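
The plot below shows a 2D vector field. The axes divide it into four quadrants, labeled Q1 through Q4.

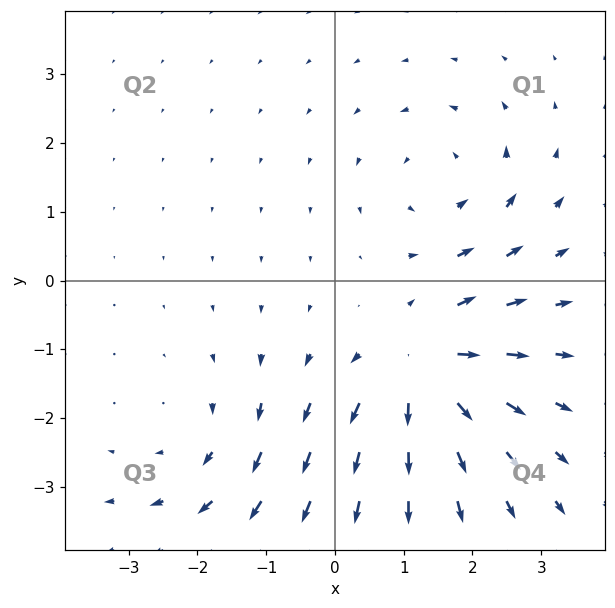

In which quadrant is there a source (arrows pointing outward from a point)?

Q4

The source sits at approximately (1.3, -1.3), which lies in quadrant Q4. The divergence there is about +5, positive as expected for a source.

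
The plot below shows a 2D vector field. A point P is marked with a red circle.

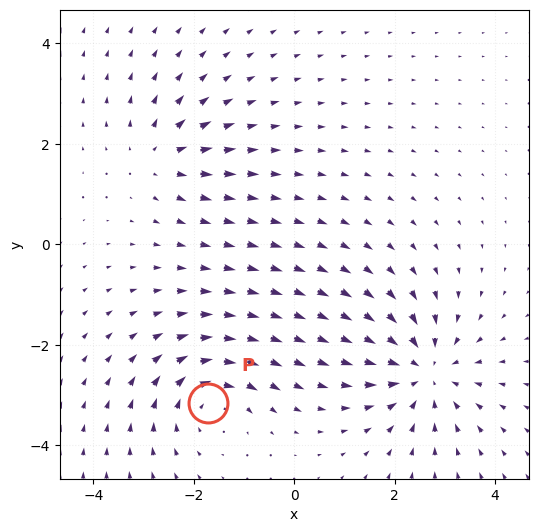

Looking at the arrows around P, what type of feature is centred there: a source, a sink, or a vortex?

At P (-1.7, -3.2) the arrows circulate clockwise. Divergence ≈0, curl about -4 — near-zero divergence with nonzero curl is a vortex.

vortex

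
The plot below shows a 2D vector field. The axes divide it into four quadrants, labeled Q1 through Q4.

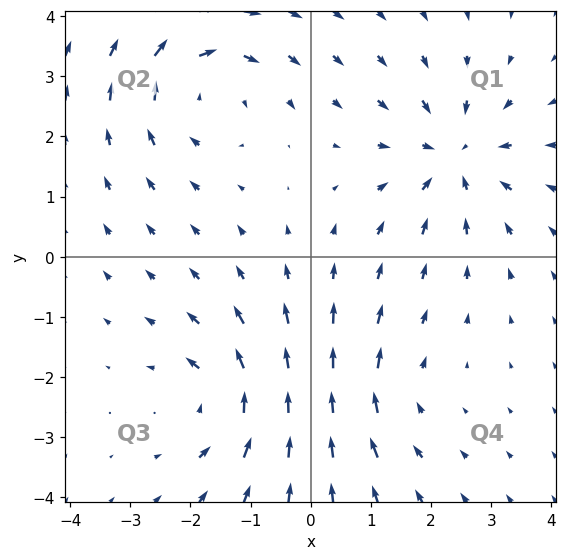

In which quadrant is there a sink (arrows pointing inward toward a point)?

Q1

The sink sits at approximately (2.4, 1.7), which lies in quadrant Q1. The divergence there is about -4, negative as expected for a sink.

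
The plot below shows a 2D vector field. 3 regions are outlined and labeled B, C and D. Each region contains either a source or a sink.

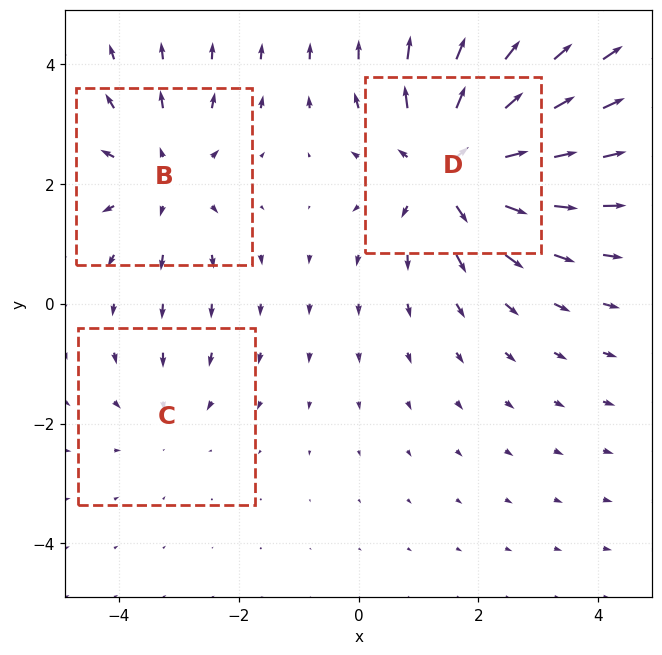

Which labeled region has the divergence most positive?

D

Divergence at each region's feature centre — B: about +3, C: about -2, D: about +5. Region D is most positive.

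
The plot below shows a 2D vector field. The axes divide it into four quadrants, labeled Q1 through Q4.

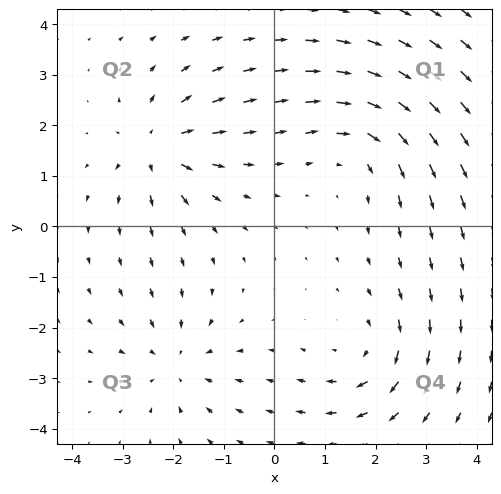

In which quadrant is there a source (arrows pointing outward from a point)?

The source sits at approximately (-2.3, 1.6), which lies in quadrant Q2. The divergence there is about +6, positive as expected for a source.

Q2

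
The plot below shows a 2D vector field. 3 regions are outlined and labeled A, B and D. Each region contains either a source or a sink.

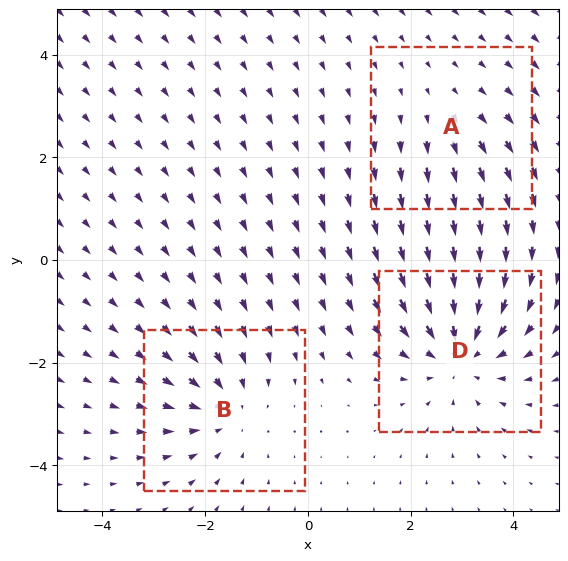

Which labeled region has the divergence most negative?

D

Divergence at each region's feature centre — A: about +2, B: about -3, D: about -4. Region D is most negative.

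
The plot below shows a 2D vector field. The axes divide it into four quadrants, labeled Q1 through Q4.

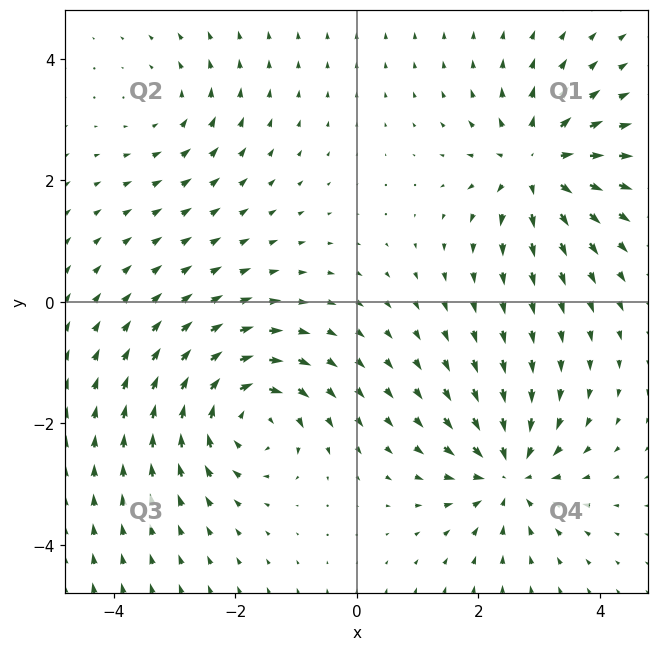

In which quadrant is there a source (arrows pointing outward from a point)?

Q1

The source sits at approximately (3.0, 2.3), which lies in quadrant Q1. The divergence there is about +6, positive as expected for a source.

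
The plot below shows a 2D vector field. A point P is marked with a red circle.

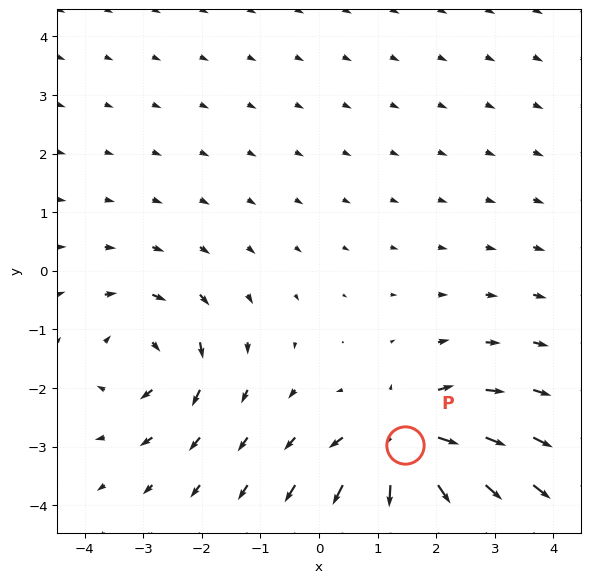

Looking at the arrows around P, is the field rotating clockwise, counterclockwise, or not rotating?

Near P at (1.5, -3.0) the arrows show no circulation. The curl there is ≈0.

not rotating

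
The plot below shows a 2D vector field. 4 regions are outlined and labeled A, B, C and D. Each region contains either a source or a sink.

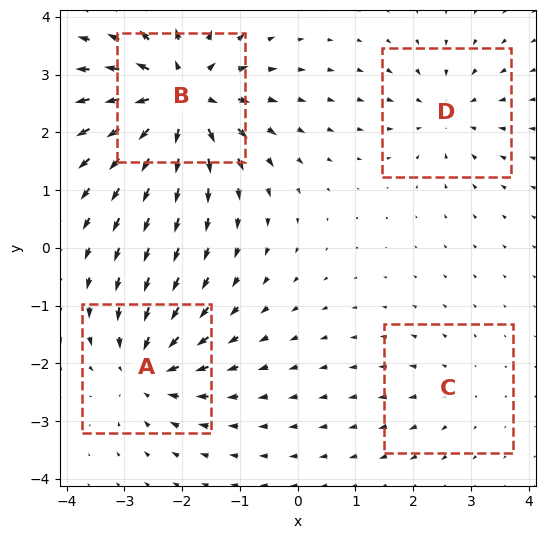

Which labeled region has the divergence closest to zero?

C

Divergence at each region's feature centre — A: about -5, B: about +8, C: about +2, D: about -4. Region C is closest to zero.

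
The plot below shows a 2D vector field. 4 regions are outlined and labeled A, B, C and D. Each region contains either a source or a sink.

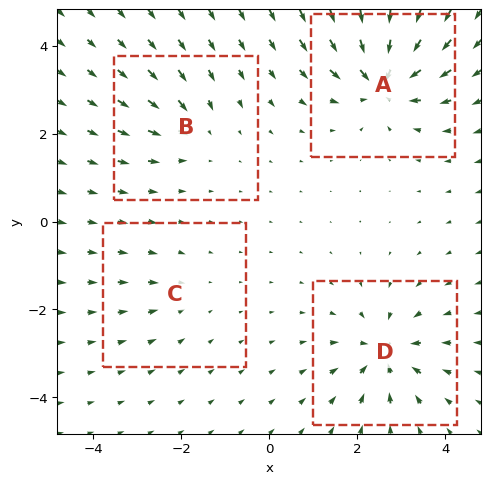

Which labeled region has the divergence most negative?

Divergence at each region's feature centre — A: about -8, B: about -4, C: about -2, D: about -6. Region A is most negative.

A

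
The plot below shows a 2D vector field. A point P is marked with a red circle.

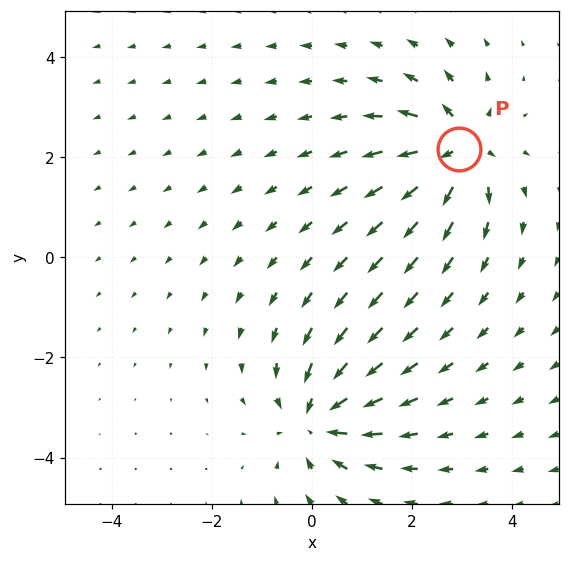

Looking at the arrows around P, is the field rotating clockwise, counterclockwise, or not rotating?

not rotating

Near P at (2.9, 2.2) the arrows show no circulation. The curl there is ≈0.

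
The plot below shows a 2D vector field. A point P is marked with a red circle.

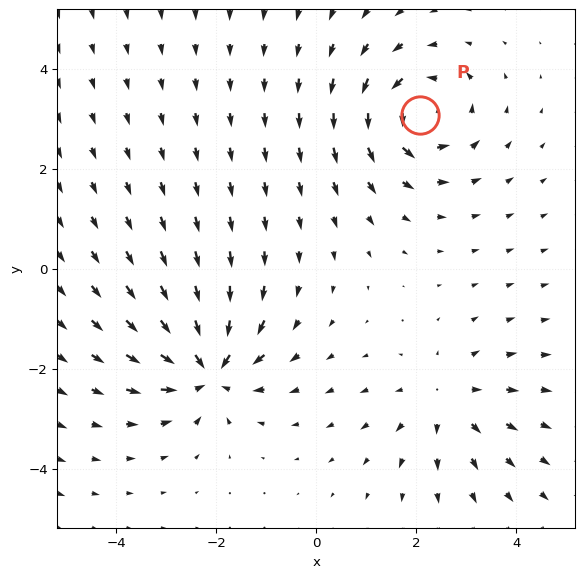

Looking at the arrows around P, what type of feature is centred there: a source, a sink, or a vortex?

At P (2.1, 3.1) the arrows circulate counterclockwise. Divergence ≈0, curl about +5 — near-zero divergence with nonzero curl is a vortex.

vortex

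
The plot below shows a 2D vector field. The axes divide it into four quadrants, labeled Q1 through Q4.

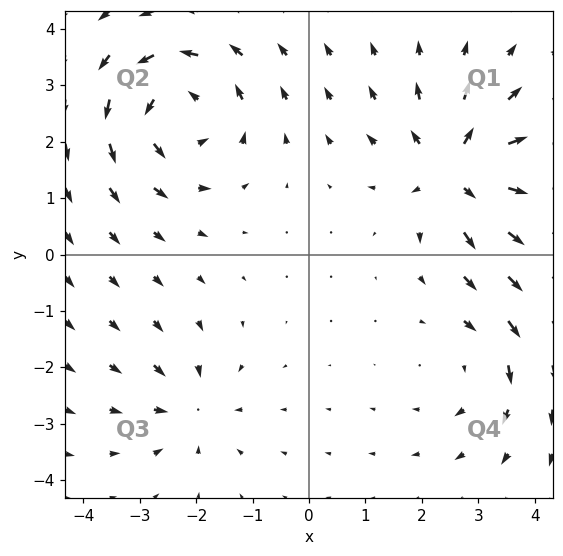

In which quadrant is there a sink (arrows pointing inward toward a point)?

Q3

The sink sits at approximately (-2.1, -2.7), which lies in quadrant Q3. The divergence there is about -4, negative as expected for a sink.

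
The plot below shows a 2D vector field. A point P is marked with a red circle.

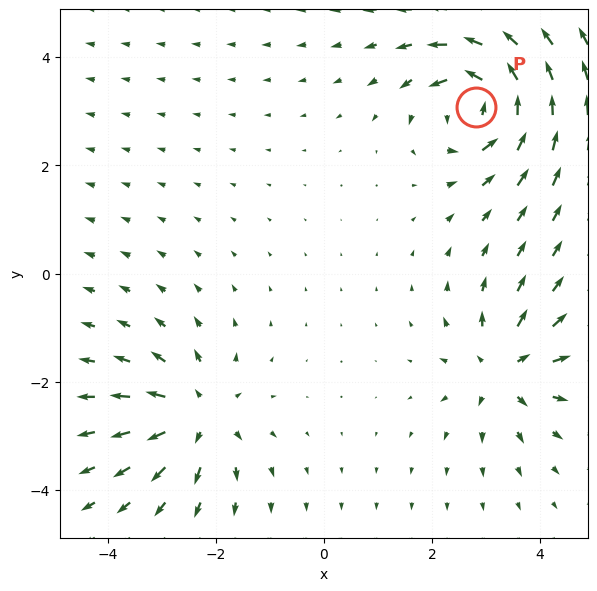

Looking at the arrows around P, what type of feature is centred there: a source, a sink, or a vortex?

vortex

At P (2.8, 3.1) the arrows circulate counterclockwise. Divergence ≈0, curl about +7 — near-zero divergence with nonzero curl is a vortex.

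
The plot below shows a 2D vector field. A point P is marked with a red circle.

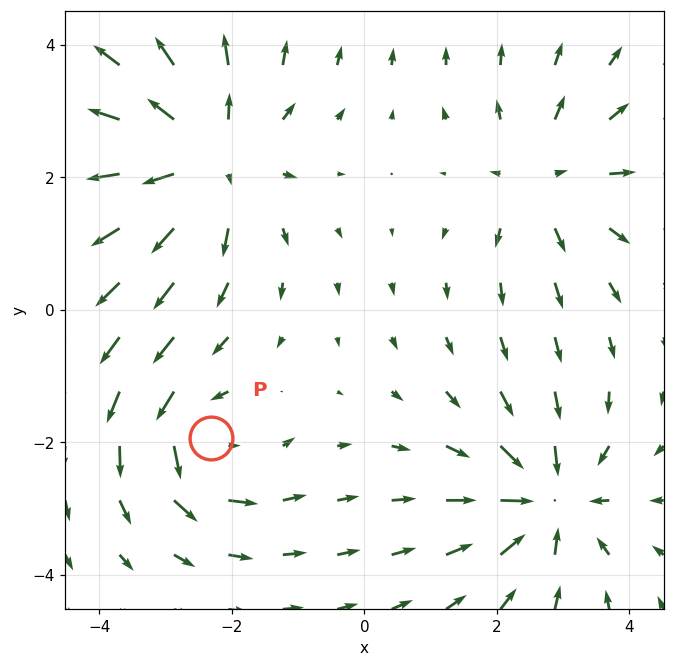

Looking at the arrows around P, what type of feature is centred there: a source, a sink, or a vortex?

vortex

At P (-2.3, -1.9) the arrows circulate counterclockwise. Divergence ≈0, curl about +5 — near-zero divergence with nonzero curl is a vortex.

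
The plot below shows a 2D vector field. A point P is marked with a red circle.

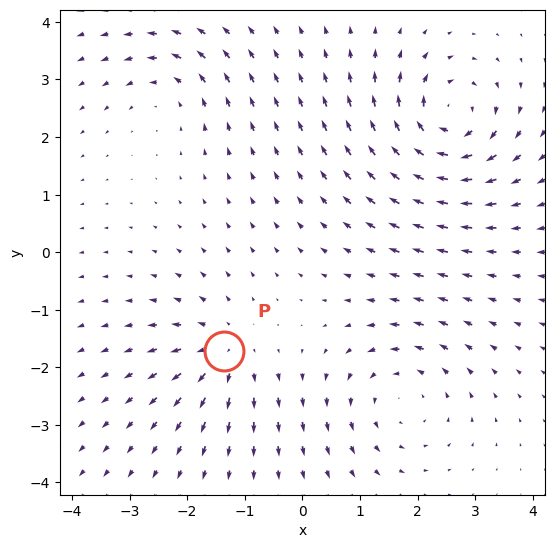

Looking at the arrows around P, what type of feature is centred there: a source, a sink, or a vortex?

At P (-1.4, -1.7) the arrows spread outward. Divergence about +4, curl ≈0 — positive divergence with near-zero curl is a source.

source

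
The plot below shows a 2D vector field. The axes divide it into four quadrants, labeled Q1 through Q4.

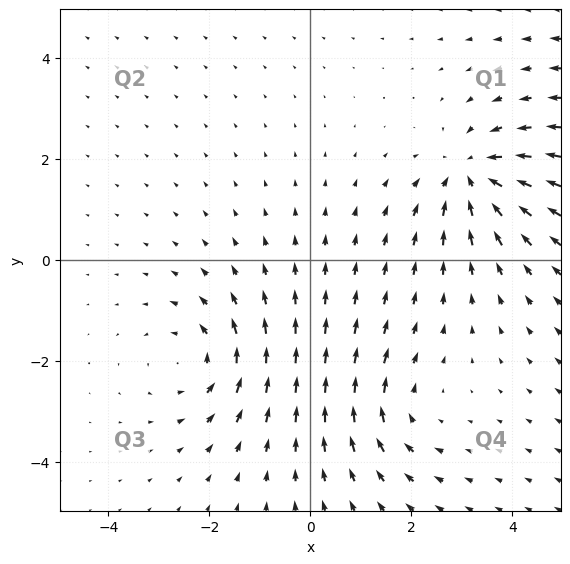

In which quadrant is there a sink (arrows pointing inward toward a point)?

The sink sits at approximately (3.2, 1.7), which lies in quadrant Q1. The divergence there is about -5, negative as expected for a sink.

Q1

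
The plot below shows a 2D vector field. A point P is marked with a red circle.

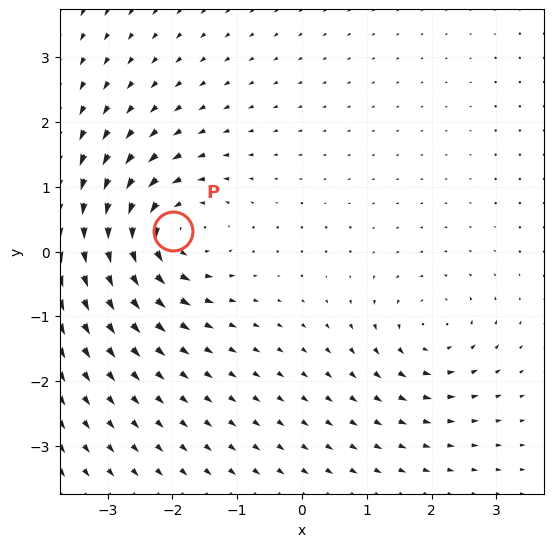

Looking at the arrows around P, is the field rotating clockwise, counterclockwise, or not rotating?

counterclockwise

Near P at (-2.0, 0.3) the arrows circulate counterclockwise. The curl (z-component) there is about +6; positive curl means counterclockwise rotation.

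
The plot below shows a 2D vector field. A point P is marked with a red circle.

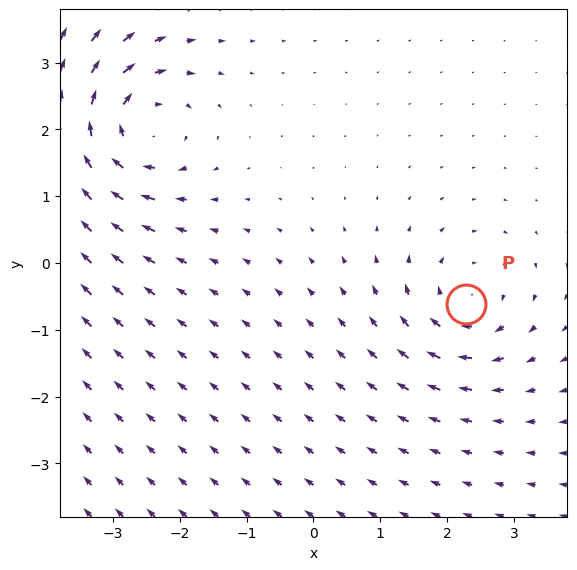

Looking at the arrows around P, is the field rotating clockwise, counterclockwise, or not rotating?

Near P at (2.3, -0.6) the arrows circulate clockwise. The curl (z-component) there is about -4; negative curl means clockwise rotation.

clockwise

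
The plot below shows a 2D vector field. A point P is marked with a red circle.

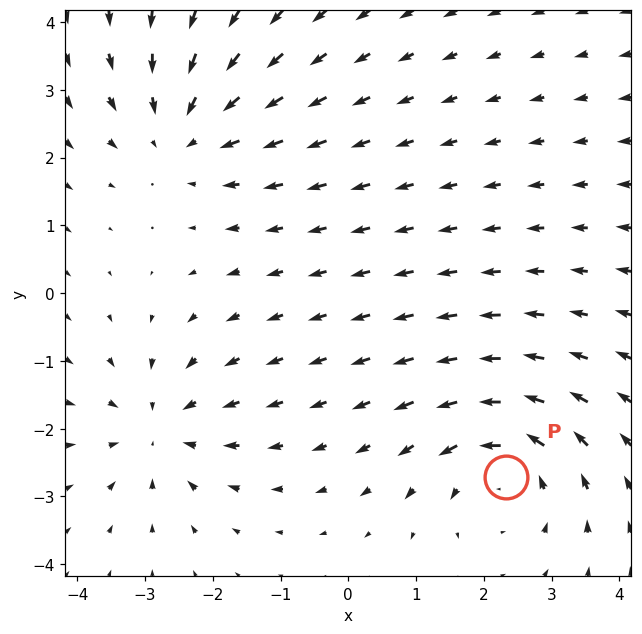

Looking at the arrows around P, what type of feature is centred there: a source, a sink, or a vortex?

At P (2.3, -2.7) the arrows circulate counterclockwise. Divergence ≈0, curl about +4 — near-zero divergence with nonzero curl is a vortex.

vortex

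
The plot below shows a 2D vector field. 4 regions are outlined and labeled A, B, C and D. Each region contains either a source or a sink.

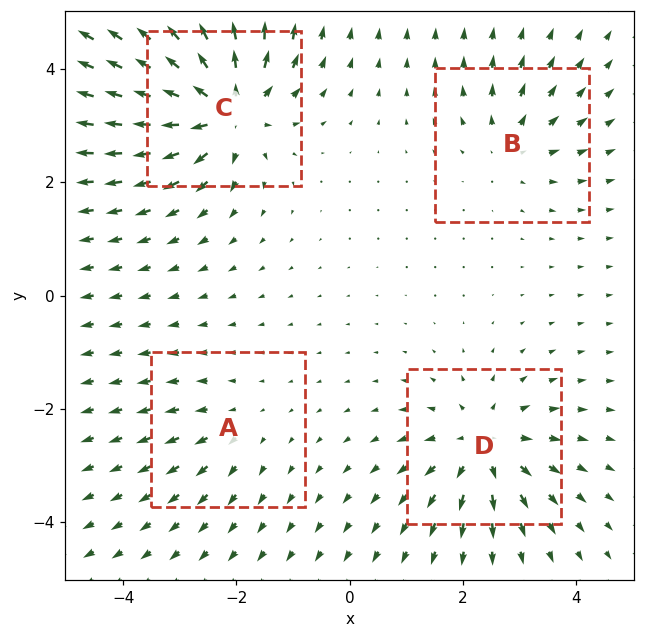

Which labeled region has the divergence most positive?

Divergence at each region's feature centre — A: about +2, B: about +4, C: about +8, D: about +6. Region C is most positive.

C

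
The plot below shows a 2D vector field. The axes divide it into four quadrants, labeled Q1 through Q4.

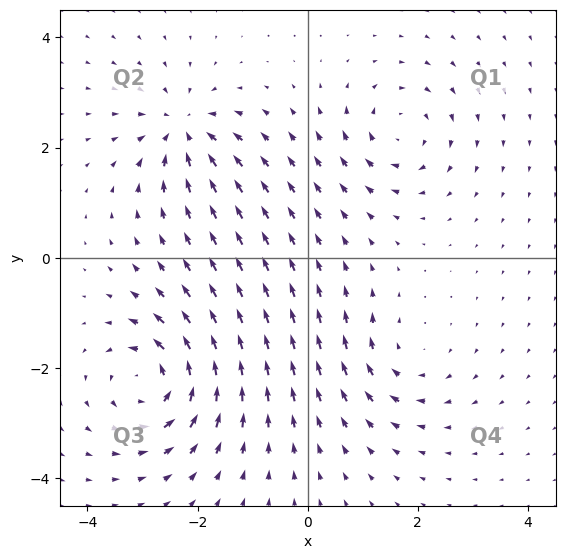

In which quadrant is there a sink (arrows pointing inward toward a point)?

The sink sits at approximately (-2.3, 2.3), which lies in quadrant Q2. The divergence there is about -5, negative as expected for a sink.

Q2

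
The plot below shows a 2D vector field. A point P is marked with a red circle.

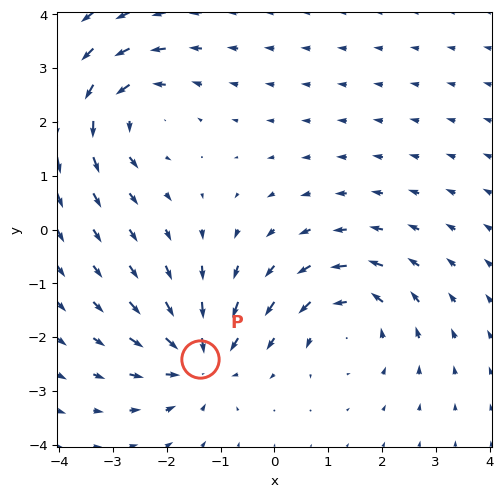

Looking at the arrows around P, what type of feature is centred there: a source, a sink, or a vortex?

At P (-1.4, -2.4) the arrows converge inward. Divergence about -6, curl ≈0 — negative divergence with near-zero curl is a sink.

sink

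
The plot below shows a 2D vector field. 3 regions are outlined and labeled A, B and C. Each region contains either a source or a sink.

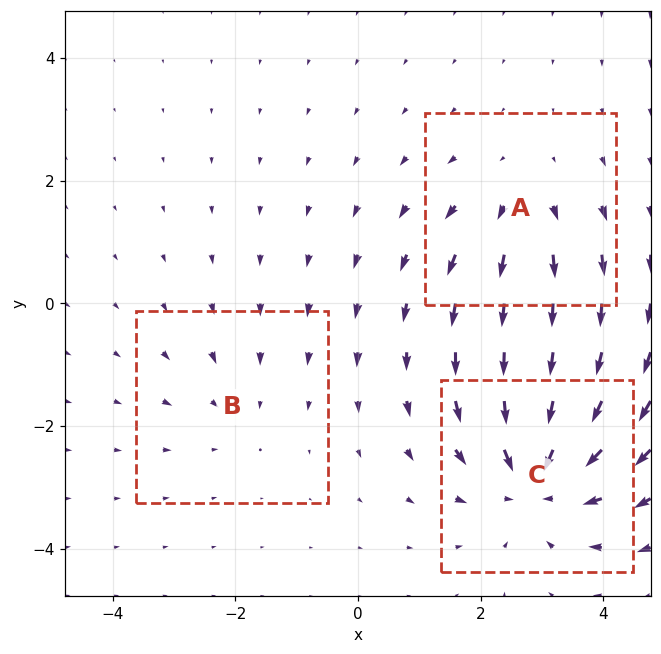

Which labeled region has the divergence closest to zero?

Divergence at each region's feature centre — A: about +3, B: about -2, C: about -5. Region B is closest to zero.

B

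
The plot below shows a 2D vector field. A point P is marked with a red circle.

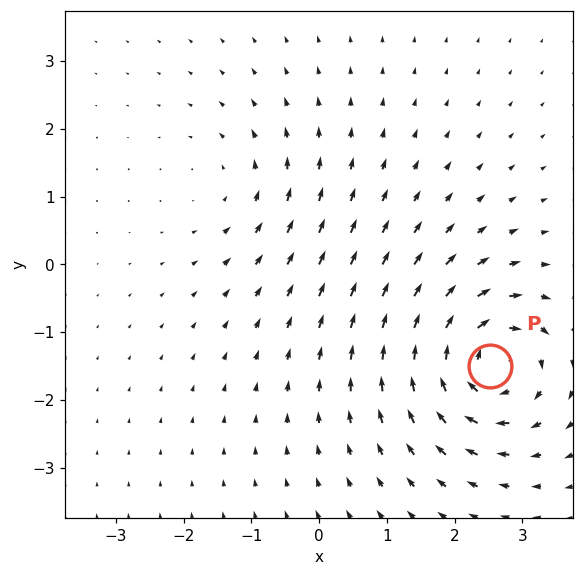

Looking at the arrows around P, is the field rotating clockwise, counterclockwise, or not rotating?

Near P at (2.5, -1.5) the arrows circulate clockwise. The curl (z-component) there is about -6; negative curl means clockwise rotation.

clockwise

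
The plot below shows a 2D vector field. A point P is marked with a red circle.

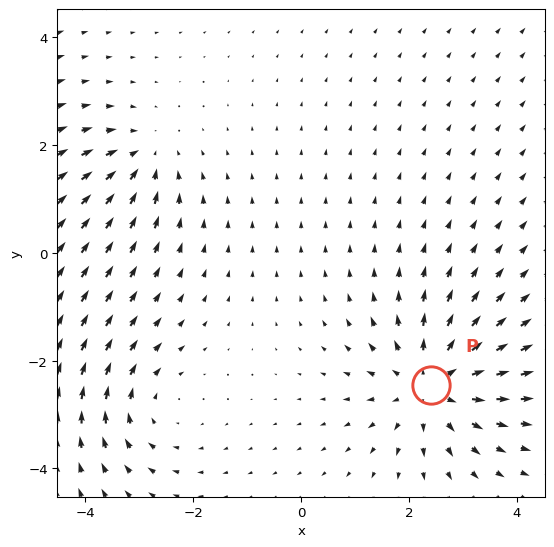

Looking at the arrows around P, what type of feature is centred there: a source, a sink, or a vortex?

At P (2.4, -2.5) the arrows spread outward. Divergence about +5, curl ≈0 — positive divergence with near-zero curl is a source.

source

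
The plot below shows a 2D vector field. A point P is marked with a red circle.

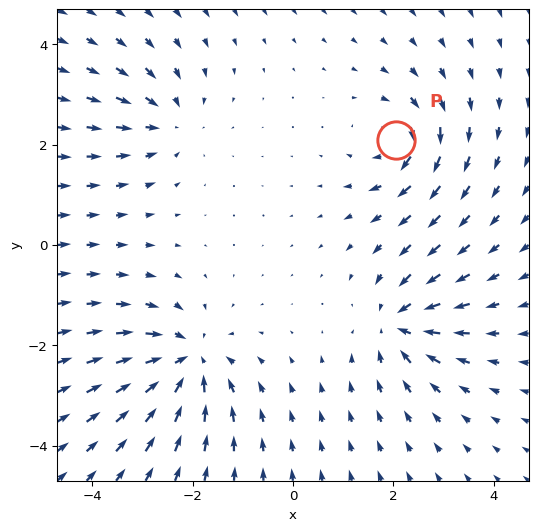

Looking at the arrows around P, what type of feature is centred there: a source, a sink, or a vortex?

vortex

At P (2.1, 2.1) the arrows circulate clockwise. Divergence ≈0, curl about -5 — near-zero divergence with nonzero curl is a vortex.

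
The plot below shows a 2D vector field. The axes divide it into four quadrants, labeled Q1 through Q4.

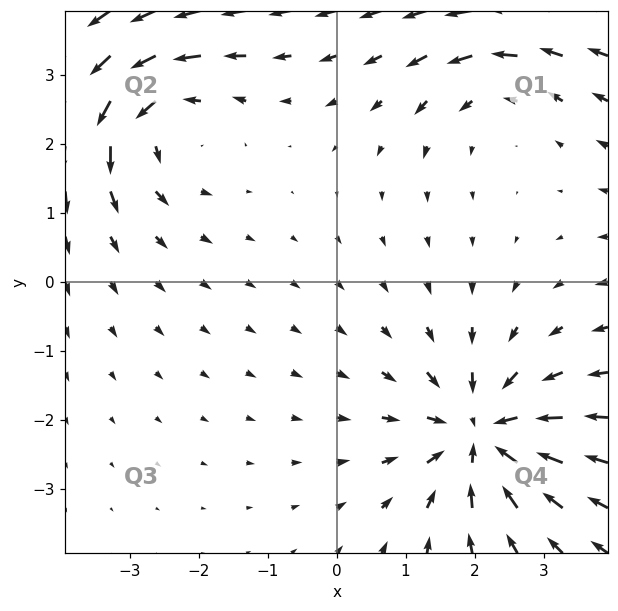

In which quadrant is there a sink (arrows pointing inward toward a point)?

Q4

The sink sits at approximately (2.1, -2.2), which lies in quadrant Q4. The divergence there is about -5, negative as expected for a sink.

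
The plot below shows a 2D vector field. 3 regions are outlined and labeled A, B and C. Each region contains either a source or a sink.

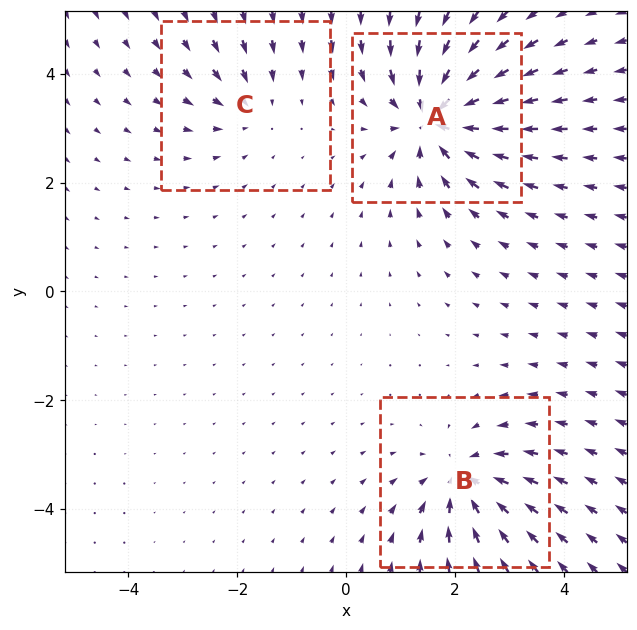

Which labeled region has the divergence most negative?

A

Divergence at each region's feature centre — A: about -6, B: about -4, C: about -2. Region A is most negative.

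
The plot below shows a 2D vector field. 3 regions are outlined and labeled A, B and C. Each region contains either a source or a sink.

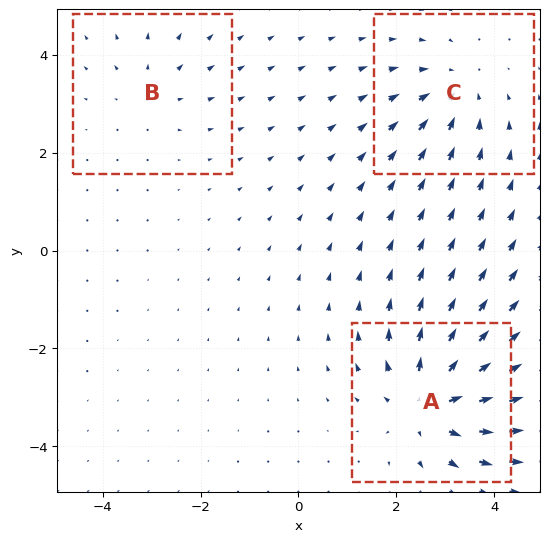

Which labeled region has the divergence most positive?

Divergence at each region's feature centre — A: about +5, B: about +2, C: about -3. Region A is most positive.

A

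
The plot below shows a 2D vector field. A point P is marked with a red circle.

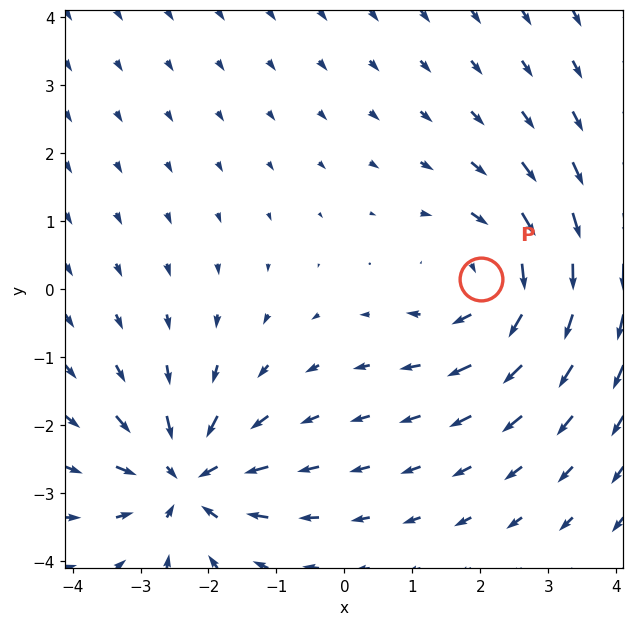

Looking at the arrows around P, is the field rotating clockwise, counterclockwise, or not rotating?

Near P at (2.0, 0.1) the arrows circulate clockwise. The curl (z-component) there is about -3; negative curl means clockwise rotation.

clockwise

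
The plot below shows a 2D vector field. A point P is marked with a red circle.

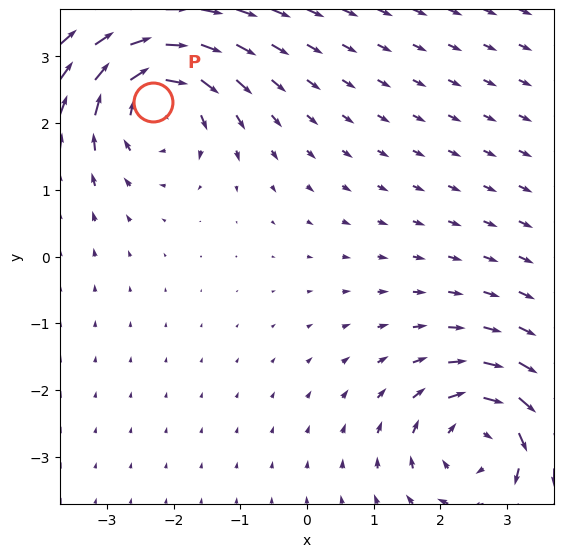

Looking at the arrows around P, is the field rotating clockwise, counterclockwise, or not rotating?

clockwise

Near P at (-2.3, 2.3) the arrows circulate clockwise. The curl (z-component) there is about -4; negative curl means clockwise rotation.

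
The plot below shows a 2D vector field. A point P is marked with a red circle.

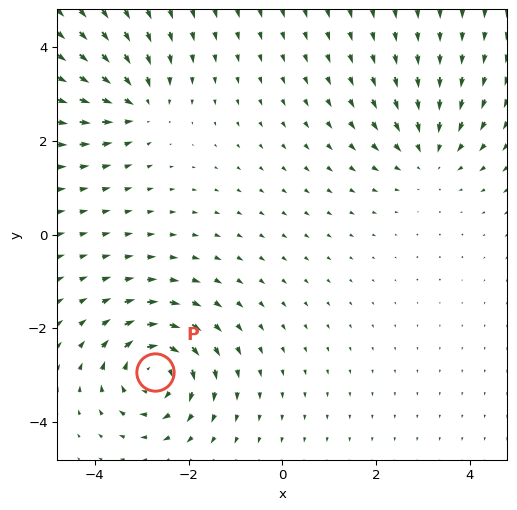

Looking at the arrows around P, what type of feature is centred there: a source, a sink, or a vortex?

At P (-2.7, -2.9) the arrows circulate clockwise. Divergence ≈0, curl about -6 — near-zero divergence with nonzero curl is a vortex.

vortex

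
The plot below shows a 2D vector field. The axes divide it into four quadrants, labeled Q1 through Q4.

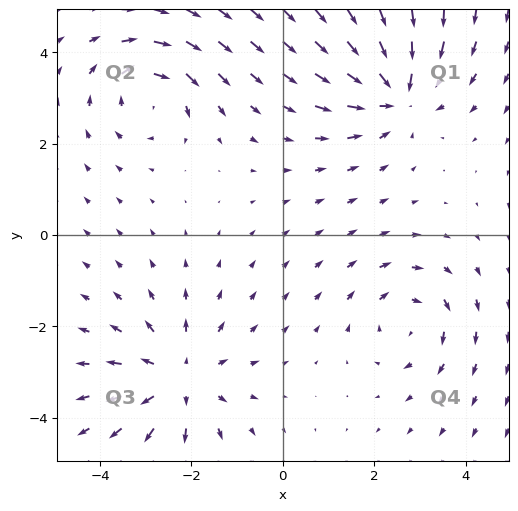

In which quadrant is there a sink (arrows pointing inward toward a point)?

Q1

The sink sits at approximately (2.5, 3.1), which lies in quadrant Q1. The divergence there is about -4, negative as expected for a sink.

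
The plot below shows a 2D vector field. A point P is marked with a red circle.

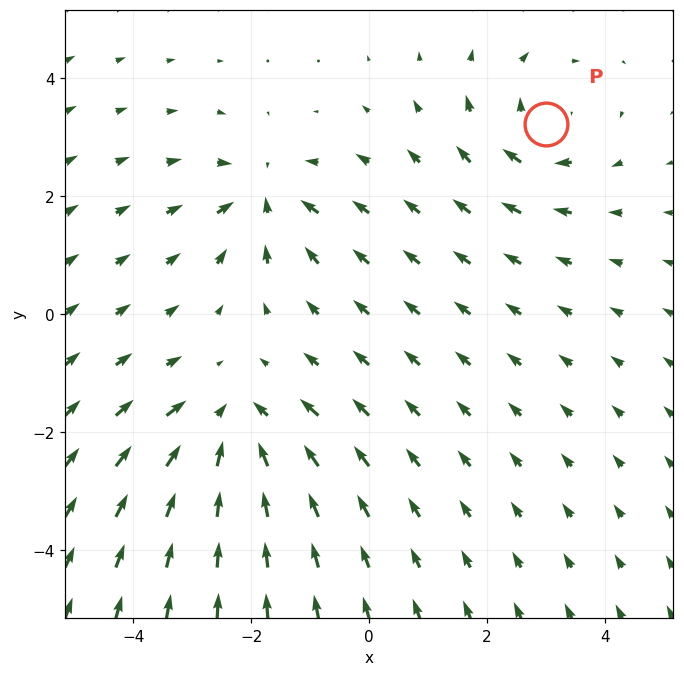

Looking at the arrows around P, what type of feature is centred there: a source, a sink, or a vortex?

At P (3.0, 3.2) the arrows circulate clockwise. Divergence ≈0, curl about -4 — near-zero divergence with nonzero curl is a vortex.

vortex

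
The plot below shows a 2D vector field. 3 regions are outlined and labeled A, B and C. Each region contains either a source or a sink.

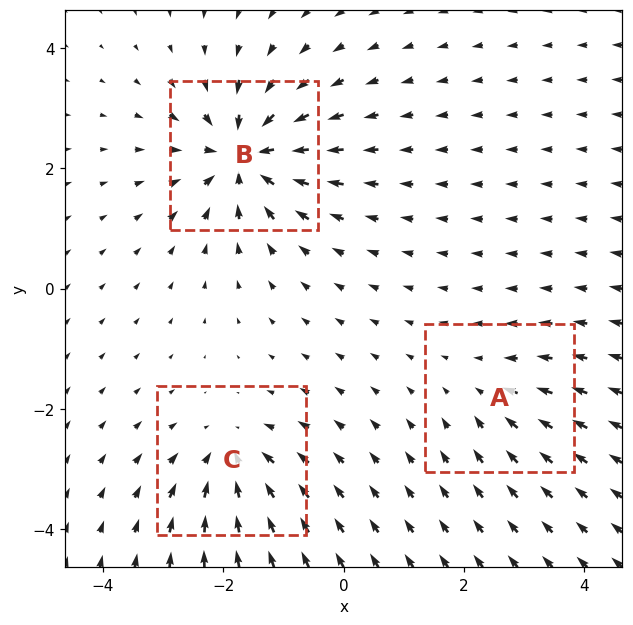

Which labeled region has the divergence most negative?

B

Divergence at each region's feature centre — A: about -2, B: about -6, C: about -4. Region B is most negative.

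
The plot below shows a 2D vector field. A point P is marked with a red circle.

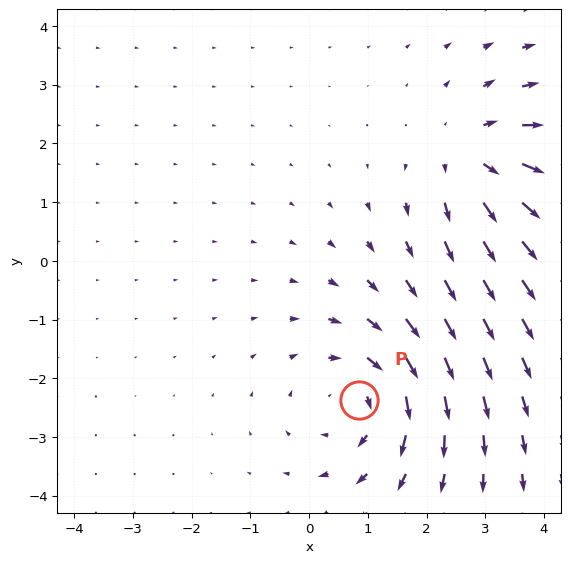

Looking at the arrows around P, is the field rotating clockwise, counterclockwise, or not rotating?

clockwise

Near P at (0.9, -2.4) the arrows circulate clockwise. The curl (z-component) there is about -4; negative curl means clockwise rotation.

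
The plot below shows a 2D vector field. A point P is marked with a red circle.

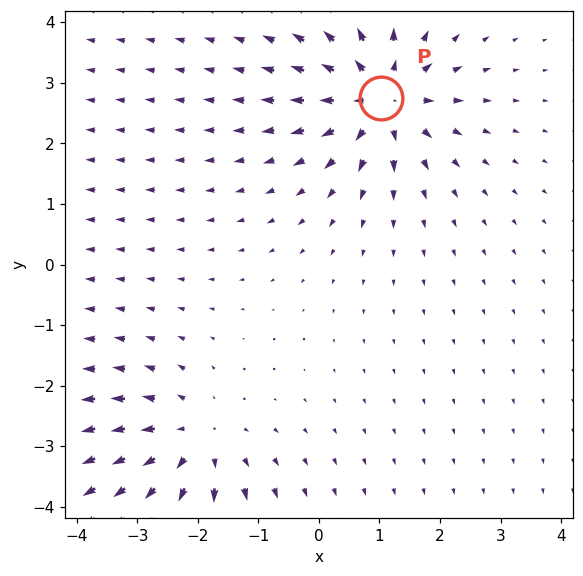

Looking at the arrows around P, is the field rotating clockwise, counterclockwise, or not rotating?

Near P at (1.0, 2.7) the arrows show no circulation. The curl there is ≈0.

not rotating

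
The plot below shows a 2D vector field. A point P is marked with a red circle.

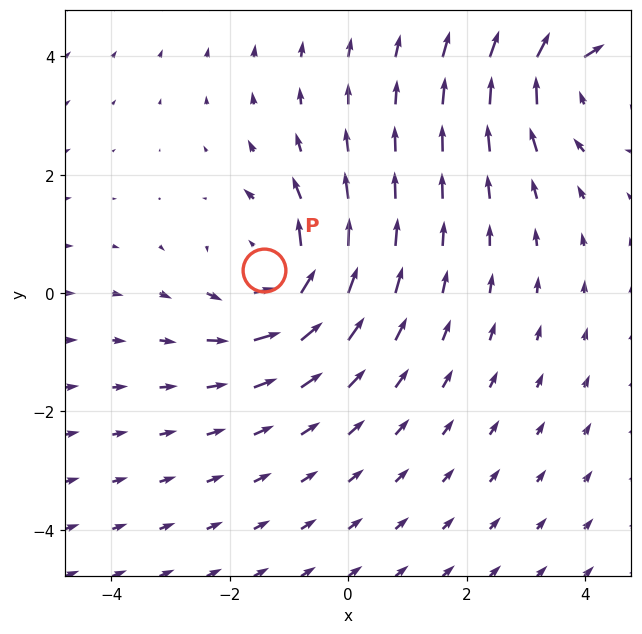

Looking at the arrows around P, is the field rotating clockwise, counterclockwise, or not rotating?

counterclockwise

Near P at (-1.4, 0.4) the arrows circulate counterclockwise. The curl (z-component) there is about +3; positive curl means counterclockwise rotation.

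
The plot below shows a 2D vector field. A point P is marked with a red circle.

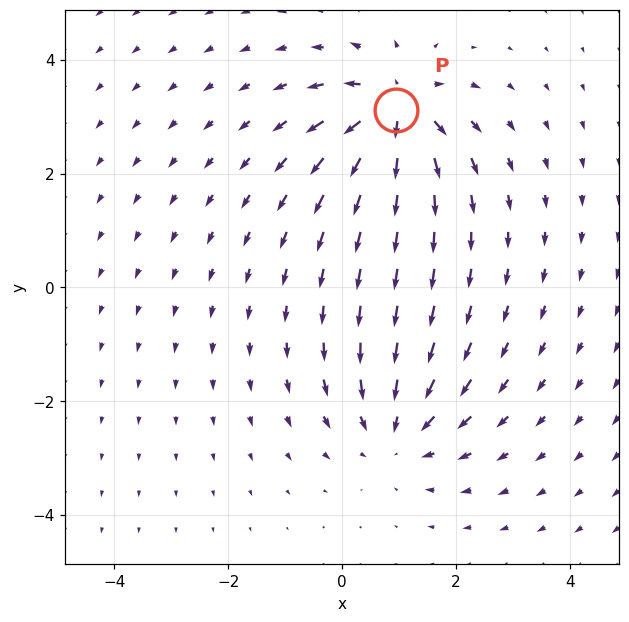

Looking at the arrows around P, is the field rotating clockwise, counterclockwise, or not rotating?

Near P at (0.9, 3.1) the arrows show no circulation. The curl there is ≈0.

not rotating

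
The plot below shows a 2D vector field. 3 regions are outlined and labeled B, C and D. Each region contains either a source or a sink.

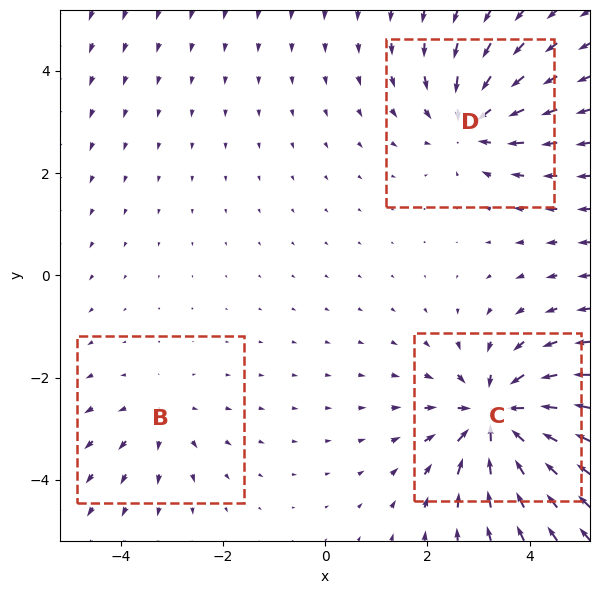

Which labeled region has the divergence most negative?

Divergence at each region's feature centre — B: about +2, C: about -5, D: about -4. Region C is most negative.

C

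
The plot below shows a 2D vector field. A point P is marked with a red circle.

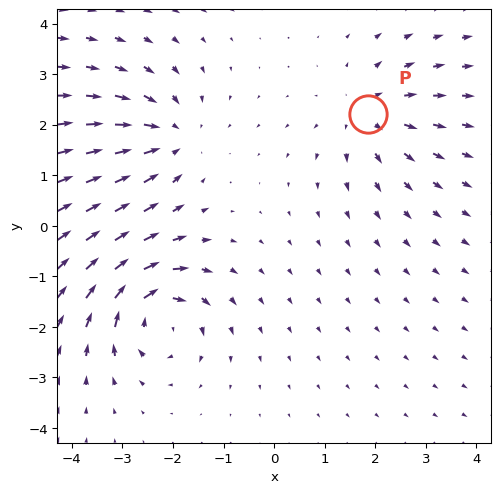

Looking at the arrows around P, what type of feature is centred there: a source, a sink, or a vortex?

source

At P (1.9, 2.2) the arrows spread outward. Divergence about +3, curl ≈0 — positive divergence with near-zero curl is a source.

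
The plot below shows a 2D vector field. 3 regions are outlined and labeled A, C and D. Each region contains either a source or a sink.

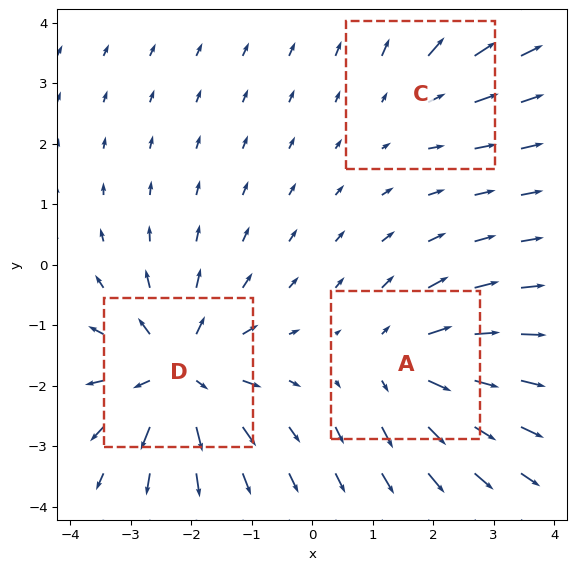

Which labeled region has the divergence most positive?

Divergence at each region's feature centre — A: about +4, C: about +2, D: about +5. Region D is most positive.

D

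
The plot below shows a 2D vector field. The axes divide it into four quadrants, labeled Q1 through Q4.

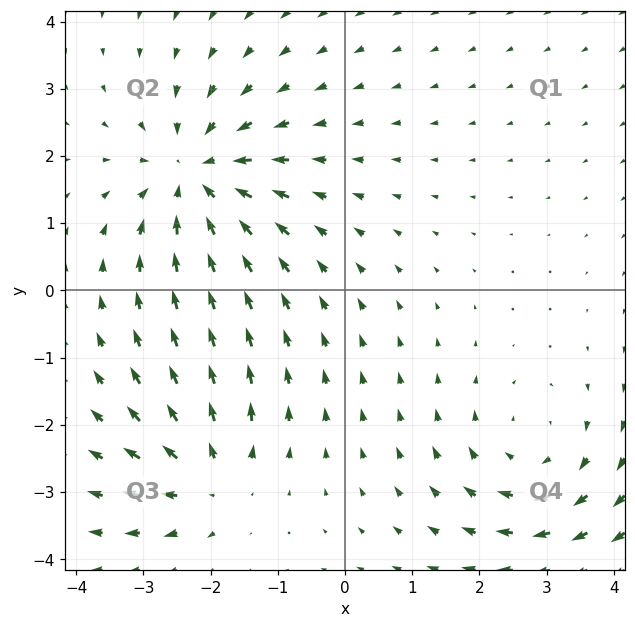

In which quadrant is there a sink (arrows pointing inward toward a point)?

The sink sits at approximately (-2.2, 1.7), which lies in quadrant Q2. The divergence there is about -5, negative as expected for a sink.

Q2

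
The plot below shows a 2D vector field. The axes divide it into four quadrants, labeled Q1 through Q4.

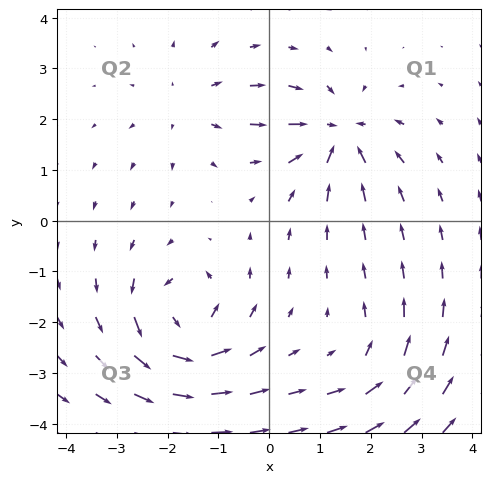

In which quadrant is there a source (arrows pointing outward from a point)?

The source sits at approximately (-1.5, 2.3), which lies in quadrant Q2. The divergence there is about +3, positive as expected for a source.

Q2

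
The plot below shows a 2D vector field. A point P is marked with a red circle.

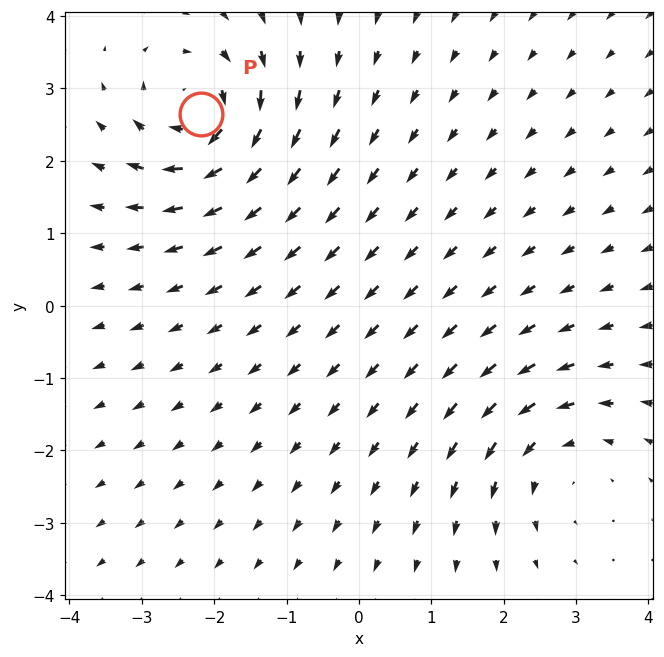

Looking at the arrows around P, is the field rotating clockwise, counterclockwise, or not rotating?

clockwise

Near P at (-2.2, 2.6) the arrows circulate clockwise. The curl (z-component) there is about -6; negative curl means clockwise rotation.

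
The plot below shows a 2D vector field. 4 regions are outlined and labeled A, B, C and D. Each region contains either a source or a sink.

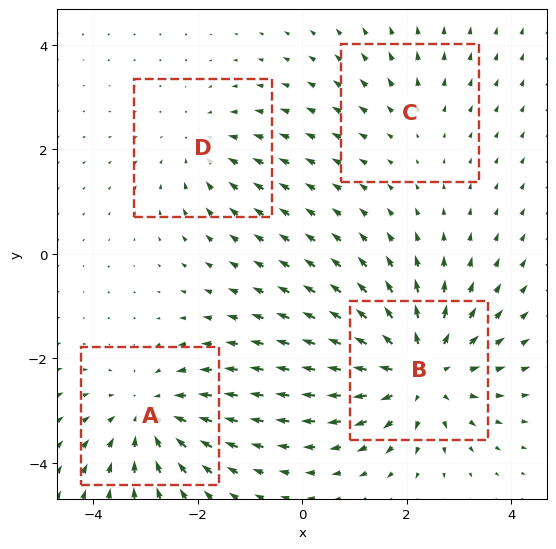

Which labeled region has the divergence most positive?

Divergence at each region's feature centre — A: about -4, B: about +5, C: about +2, D: about -3. Region B is most positive.

B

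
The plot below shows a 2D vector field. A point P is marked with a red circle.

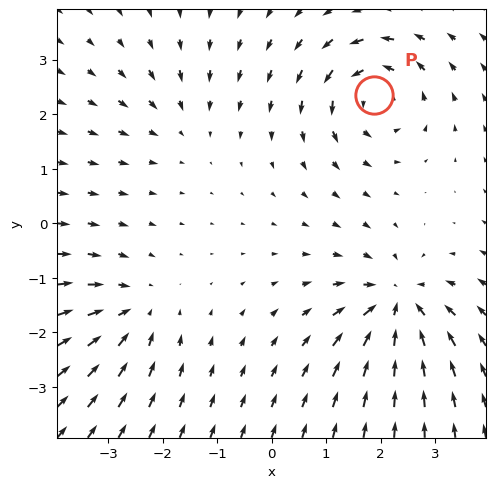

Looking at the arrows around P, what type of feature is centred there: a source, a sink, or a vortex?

vortex

At P (1.9, 2.3) the arrows circulate counterclockwise. Divergence ≈0, curl about +6 — near-zero divergence with nonzero curl is a vortex.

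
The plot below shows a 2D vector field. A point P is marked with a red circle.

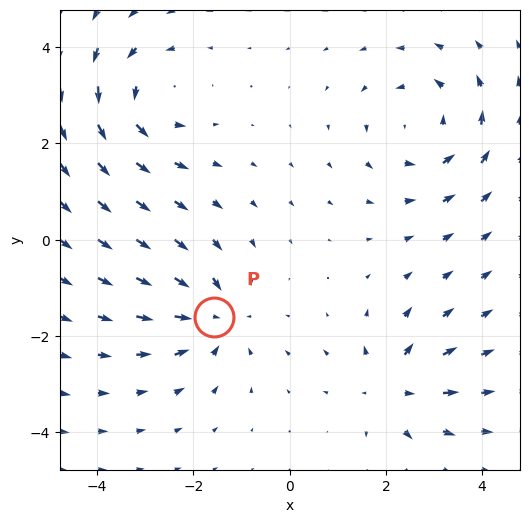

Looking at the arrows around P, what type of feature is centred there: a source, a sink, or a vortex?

At P (-1.6, -1.6) the arrows converge inward. Divergence about -4, curl ≈0 — negative divergence with near-zero curl is a sink.

sink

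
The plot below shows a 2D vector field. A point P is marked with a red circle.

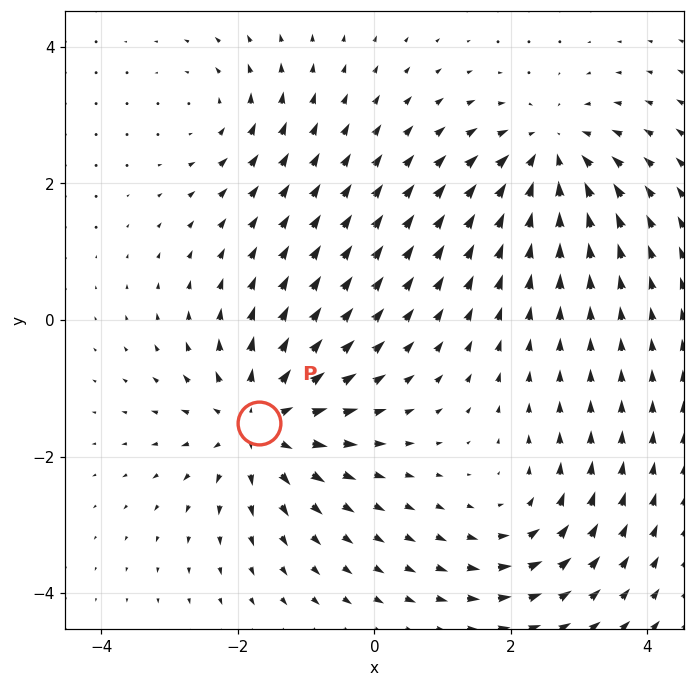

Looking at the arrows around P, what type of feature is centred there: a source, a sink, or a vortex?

source

At P (-1.7, -1.5) the arrows spread outward. Divergence about +5, curl ≈0 — positive divergence with near-zero curl is a source.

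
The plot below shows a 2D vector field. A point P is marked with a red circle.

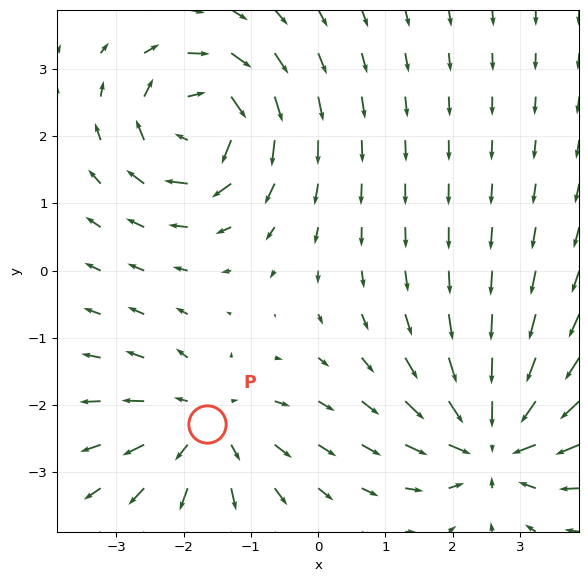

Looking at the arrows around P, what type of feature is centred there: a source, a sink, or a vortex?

At P (-1.7, -2.3) the arrows spread outward. Divergence about +3, curl ≈0 — positive divergence with near-zero curl is a source.

source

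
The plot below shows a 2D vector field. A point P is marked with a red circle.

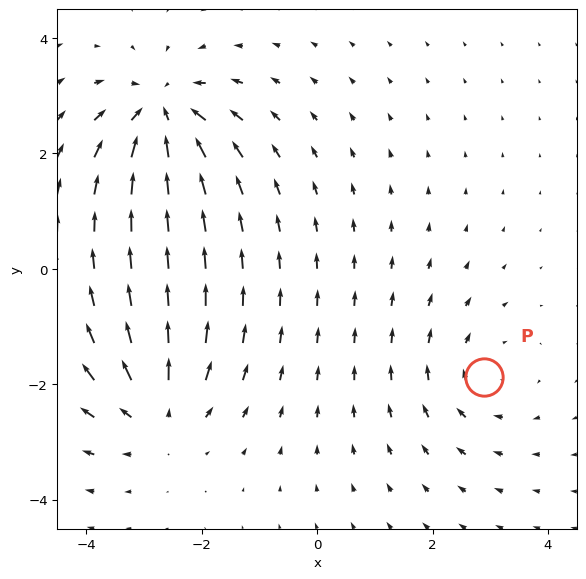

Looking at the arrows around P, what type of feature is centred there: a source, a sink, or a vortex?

vortex

At P (2.9, -1.9) the arrows circulate clockwise. Divergence ≈0, curl about -3 — near-zero divergence with nonzero curl is a vortex.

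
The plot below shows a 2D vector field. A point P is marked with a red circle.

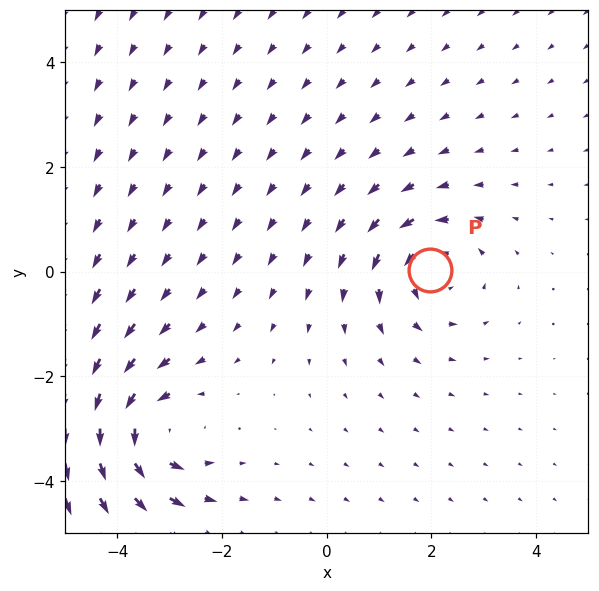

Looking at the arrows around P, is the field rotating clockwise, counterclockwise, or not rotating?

Near P at (2.0, 0.0) the arrows circulate counterclockwise. The curl (z-component) there is about +4; positive curl means counterclockwise rotation.

counterclockwise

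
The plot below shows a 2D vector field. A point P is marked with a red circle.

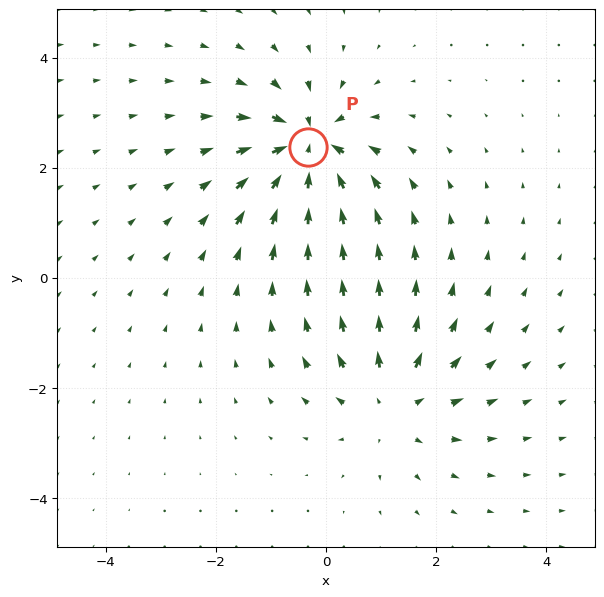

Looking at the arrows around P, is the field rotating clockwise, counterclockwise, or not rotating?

not rotating

Near P at (-0.3, 2.4) the arrows show no circulation. The curl there is ≈0.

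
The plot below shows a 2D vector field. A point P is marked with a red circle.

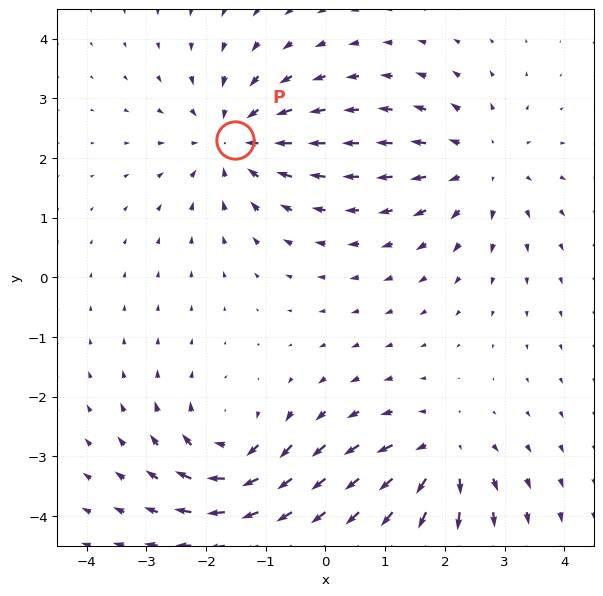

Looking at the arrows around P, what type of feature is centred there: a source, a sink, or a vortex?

sink

At P (-1.5, 2.3) the arrows converge inward. Divergence about -5, curl ≈0 — negative divergence with near-zero curl is a sink.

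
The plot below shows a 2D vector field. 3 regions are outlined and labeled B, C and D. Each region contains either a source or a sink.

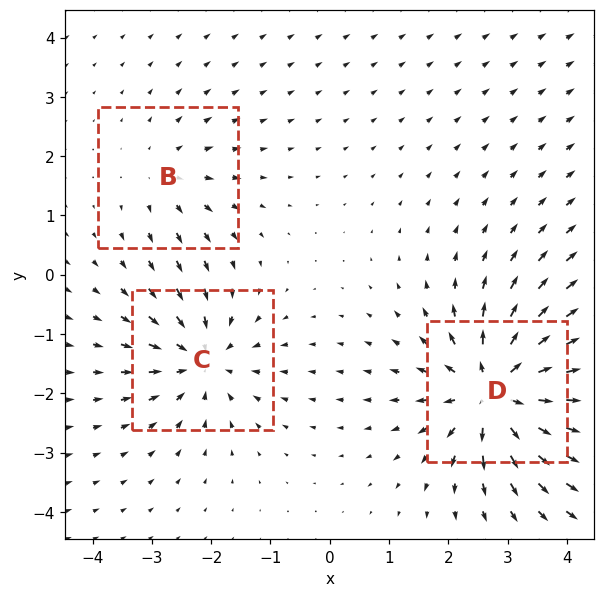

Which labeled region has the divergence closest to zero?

B

Divergence at each region's feature centre — B: about +2, C: about -4, D: about +6. Region B is closest to zero.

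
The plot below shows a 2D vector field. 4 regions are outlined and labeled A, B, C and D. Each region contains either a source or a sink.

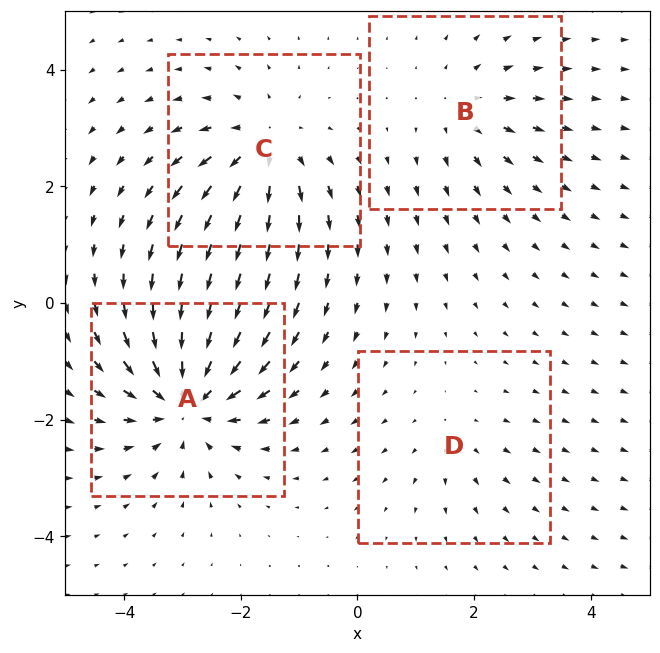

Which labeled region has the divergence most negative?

A

Divergence at each region's feature centre — A: about -7, B: about +3, C: about +5, D: about +2. Region A is most negative.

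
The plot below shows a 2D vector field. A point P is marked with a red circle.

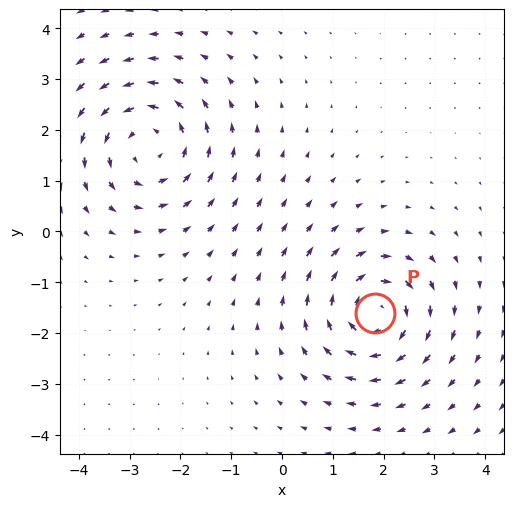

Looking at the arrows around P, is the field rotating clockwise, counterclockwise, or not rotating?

clockwise

Near P at (1.8, -1.6) the arrows circulate clockwise. The curl (z-component) there is about -4; negative curl means clockwise rotation.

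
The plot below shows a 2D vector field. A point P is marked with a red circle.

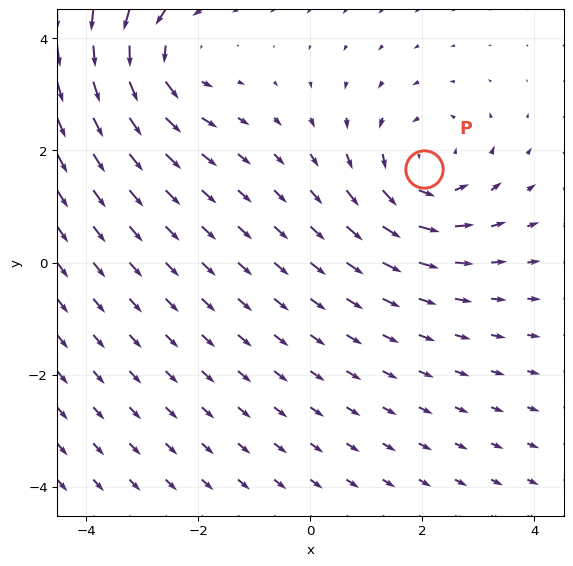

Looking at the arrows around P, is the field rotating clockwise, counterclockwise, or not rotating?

counterclockwise

Near P at (2.0, 1.7) the arrows circulate counterclockwise. The curl (z-component) there is about +3; positive curl means counterclockwise rotation.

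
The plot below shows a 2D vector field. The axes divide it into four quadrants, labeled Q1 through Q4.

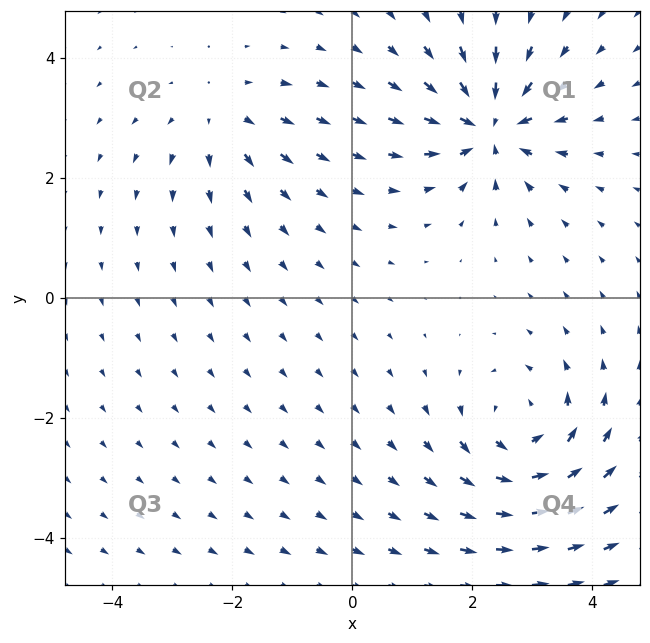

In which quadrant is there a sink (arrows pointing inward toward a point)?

Q1

The sink sits at approximately (2.3, 2.9), which lies in quadrant Q1. The divergence there is about -7, negative as expected for a sink.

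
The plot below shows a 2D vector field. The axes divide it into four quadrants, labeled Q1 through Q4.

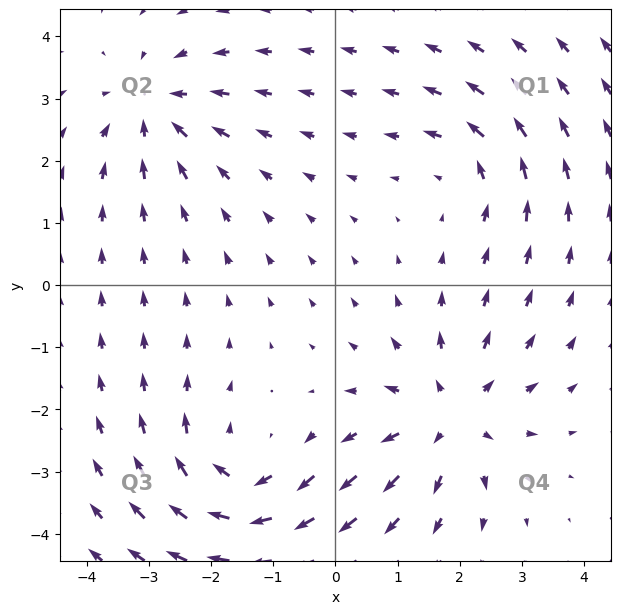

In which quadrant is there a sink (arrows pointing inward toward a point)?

Q2

The sink sits at approximately (-2.9, 2.8), which lies in quadrant Q2. The divergence there is about -4, negative as expected for a sink.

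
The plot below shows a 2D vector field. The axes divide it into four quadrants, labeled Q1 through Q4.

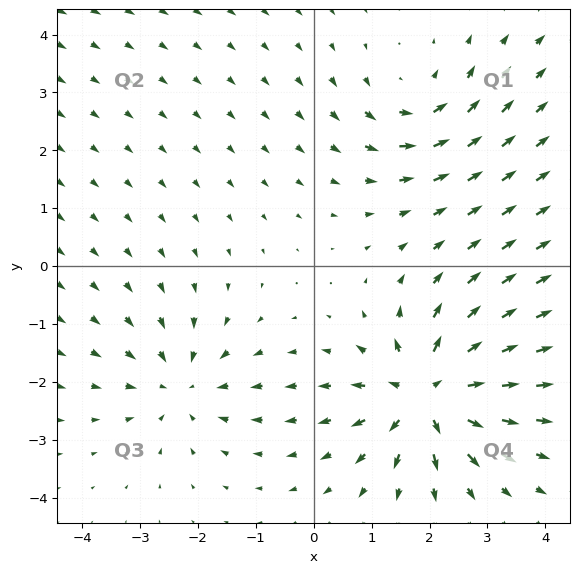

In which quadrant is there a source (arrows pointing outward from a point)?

Q4

The source sits at approximately (2.0, -2.2), which lies in quadrant Q4. The divergence there is about +5, positive as expected for a source.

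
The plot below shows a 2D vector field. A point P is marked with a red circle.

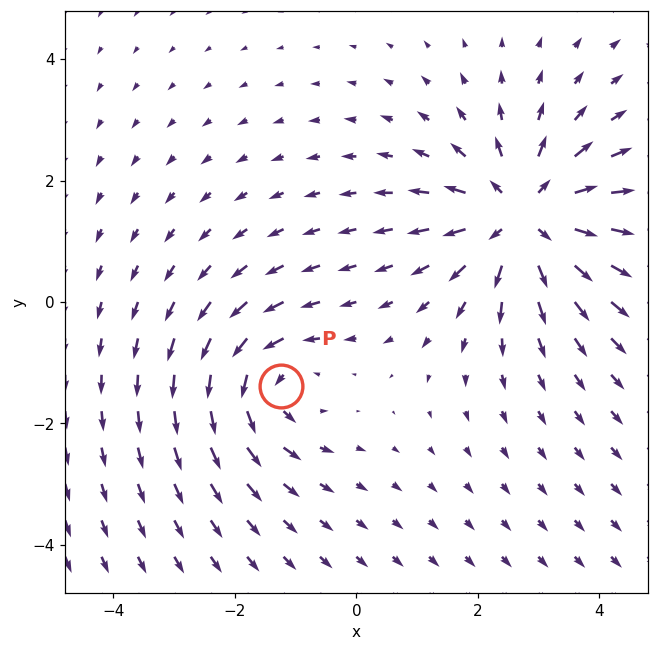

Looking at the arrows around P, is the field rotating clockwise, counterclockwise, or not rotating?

counterclockwise

Near P at (-1.2, -1.4) the arrows circulate counterclockwise. The curl (z-component) there is about +3; positive curl means counterclockwise rotation.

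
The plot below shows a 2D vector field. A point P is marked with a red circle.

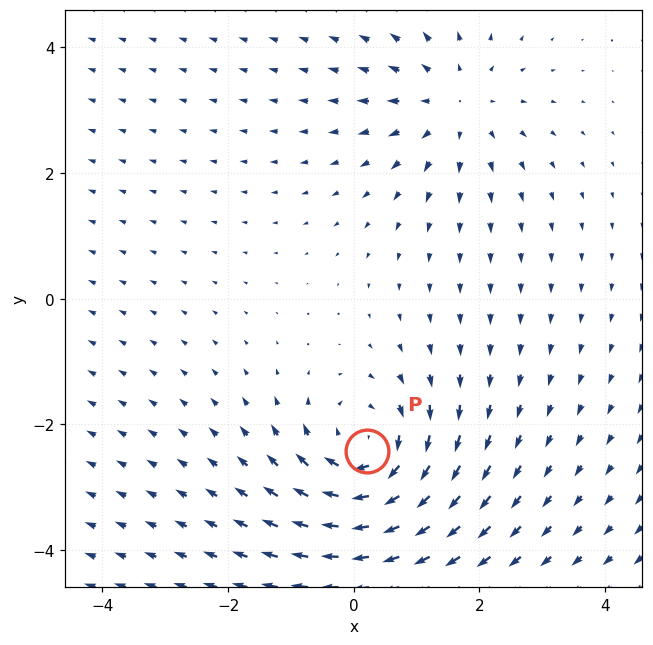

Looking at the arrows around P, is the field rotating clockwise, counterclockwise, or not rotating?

Near P at (0.2, -2.4) the arrows circulate clockwise. The curl (z-component) there is about -4; negative curl means clockwise rotation.

clockwise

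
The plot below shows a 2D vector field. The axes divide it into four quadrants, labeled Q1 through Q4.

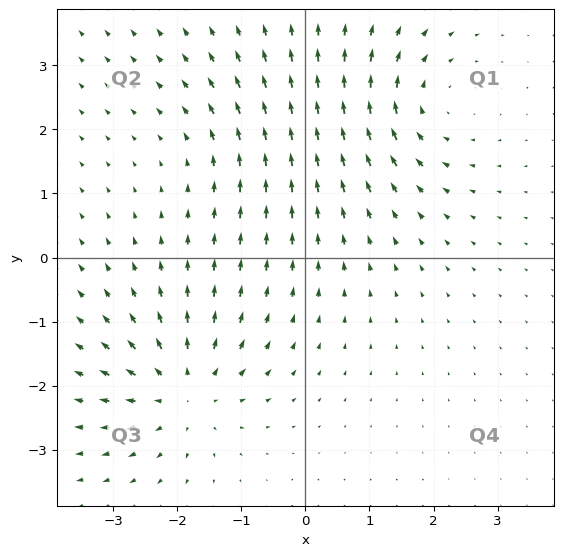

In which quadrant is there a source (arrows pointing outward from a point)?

The source sits at approximately (-1.9, -2.1), which lies in quadrant Q3. The divergence there is about +6, positive as expected for a source.

Q3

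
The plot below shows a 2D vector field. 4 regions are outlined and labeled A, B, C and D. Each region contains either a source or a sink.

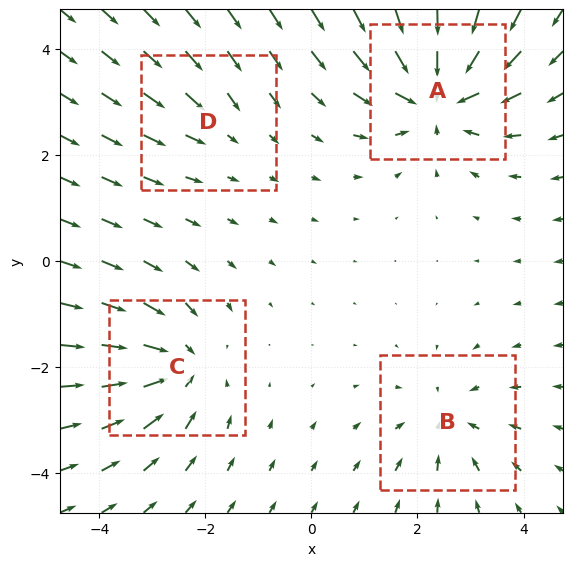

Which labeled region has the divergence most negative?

Divergence at each region's feature centre — A: about -6, B: about -3, C: about -5, D: about -2. Region A is most negative.

A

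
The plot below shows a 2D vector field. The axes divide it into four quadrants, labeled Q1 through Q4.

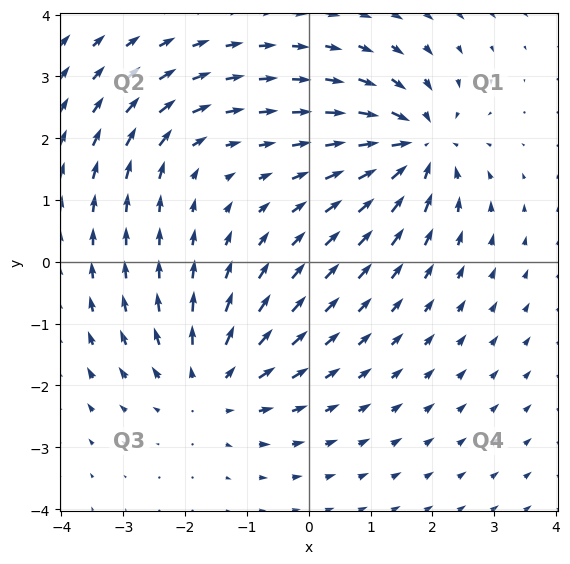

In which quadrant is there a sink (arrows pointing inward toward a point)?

The sink sits at approximately (1.7, 1.9), which lies in quadrant Q1. The divergence there is about -6, negative as expected for a sink.

Q1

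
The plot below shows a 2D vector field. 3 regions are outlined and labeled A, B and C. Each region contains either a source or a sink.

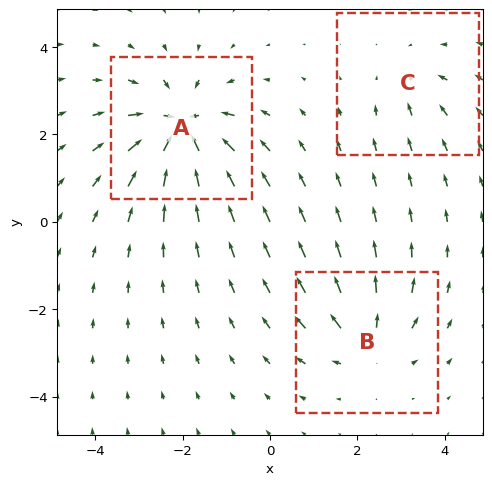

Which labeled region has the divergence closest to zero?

Divergence at each region's feature centre — A: about -5, B: about +3, C: about -2. Region C is closest to zero.

C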